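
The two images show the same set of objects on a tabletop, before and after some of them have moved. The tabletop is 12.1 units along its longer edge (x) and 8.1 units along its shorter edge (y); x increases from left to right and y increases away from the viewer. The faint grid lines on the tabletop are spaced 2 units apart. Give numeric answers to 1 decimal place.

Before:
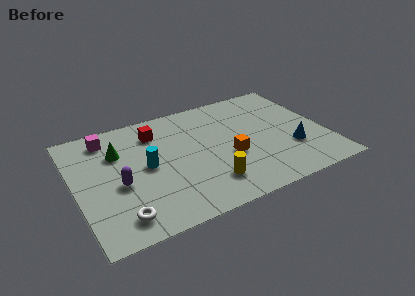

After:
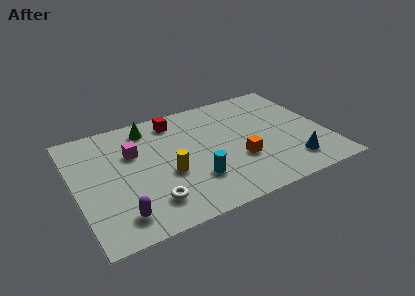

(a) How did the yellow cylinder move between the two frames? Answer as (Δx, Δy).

(-1.8, 1.4)

The yellow cylinder was at about (6.1, 1.8) and moved to about (4.3, 3.2).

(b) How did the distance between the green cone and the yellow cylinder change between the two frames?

-1.8

The distance was about 5.4 in the first image and 3.6 in the second, so they moved 1.8 units closer together.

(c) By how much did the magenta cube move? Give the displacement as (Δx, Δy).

(1.1, -1.5)

From the two frames, the magenta cube sits at roughly (1.8, 6.8) before and (2.9, 5.3) after.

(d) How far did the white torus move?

1.6

The white torus was near (1.8, 1.3) before and (3.3, 1.7) after, so it travelled √(1.5² + 0.4²) ≈ 1.6 units.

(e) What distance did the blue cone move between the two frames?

1.0

The blue cone moved from about (10.3, 2.6) to (10.1, 1.6), a distance of √(0.2² + 1.0²) ≈ 1.0.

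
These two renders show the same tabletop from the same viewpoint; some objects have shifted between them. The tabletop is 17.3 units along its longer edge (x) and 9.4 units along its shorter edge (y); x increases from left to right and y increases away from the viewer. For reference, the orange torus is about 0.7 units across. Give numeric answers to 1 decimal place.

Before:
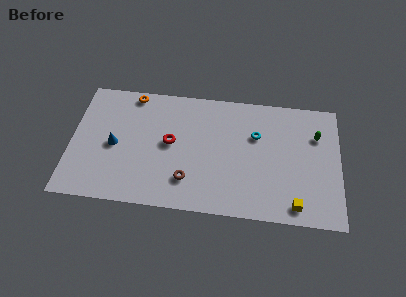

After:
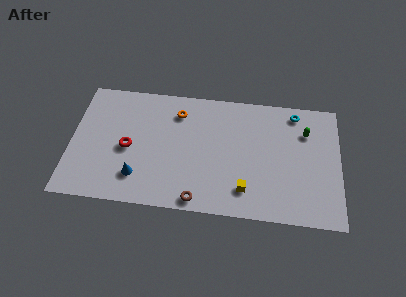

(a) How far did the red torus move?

2.8

The red torus moved from about (6.4, 5.0) to (3.7, 4.3), a distance of √(2.7² + 0.7²) ≈ 2.8.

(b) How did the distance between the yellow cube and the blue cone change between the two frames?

-5.2

They were about 12.1 units apart before and 6.9 after — 5.2 units closer together.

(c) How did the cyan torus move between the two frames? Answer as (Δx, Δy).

(2.5, 2.0)

The cyan torus was at about (11.9, 6.2) and moved to about (14.4, 8.2).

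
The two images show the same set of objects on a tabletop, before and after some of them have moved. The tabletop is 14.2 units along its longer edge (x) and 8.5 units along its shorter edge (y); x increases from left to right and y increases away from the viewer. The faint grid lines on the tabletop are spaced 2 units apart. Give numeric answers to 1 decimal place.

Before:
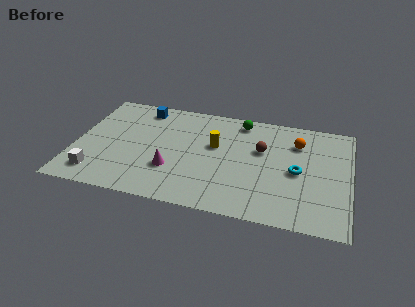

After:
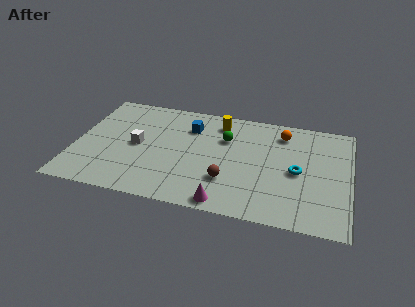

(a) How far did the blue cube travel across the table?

2.8

The blue cube was near (3.2, 7.3) before and (5.8, 6.3) after, so it travelled √(2.6² + 1.0²) ≈ 2.8 units.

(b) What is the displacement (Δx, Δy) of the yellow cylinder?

(0.1, 1.9)

The yellow cylinder started near (7.2, 5.1) and ended near (7.3, 7.0).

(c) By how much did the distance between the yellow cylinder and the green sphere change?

-1.3

They were about 2.6 units apart before and 1.3 after — 1.3 units closer together.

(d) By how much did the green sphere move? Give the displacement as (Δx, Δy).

(-0.7, -1.6)

From the two frames, the green sphere sits at roughly (8.4, 7.4) before and (7.7, 5.8) after.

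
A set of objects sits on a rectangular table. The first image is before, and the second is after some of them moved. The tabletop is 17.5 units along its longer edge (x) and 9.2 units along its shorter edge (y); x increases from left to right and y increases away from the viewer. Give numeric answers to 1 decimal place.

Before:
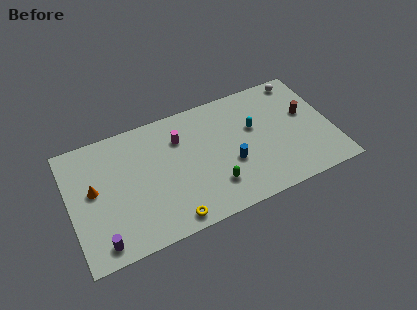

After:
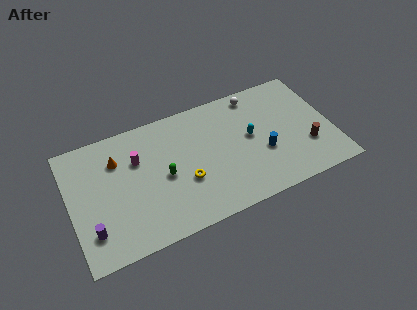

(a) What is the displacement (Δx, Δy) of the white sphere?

(-3.1, -0.1)

The white sphere started near (15.9, 8.2) and ended near (12.8, 8.1).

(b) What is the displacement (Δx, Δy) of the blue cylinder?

(2.2, 0.0)

From the two frames, the blue cylinder sits at roughly (10.6, 3.5) before and (12.8, 3.5) after.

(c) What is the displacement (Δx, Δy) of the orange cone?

(1.7, 1.6)

From the two frames, the orange cone sits at roughly (1.6, 5.1) before and (3.3, 6.7) after.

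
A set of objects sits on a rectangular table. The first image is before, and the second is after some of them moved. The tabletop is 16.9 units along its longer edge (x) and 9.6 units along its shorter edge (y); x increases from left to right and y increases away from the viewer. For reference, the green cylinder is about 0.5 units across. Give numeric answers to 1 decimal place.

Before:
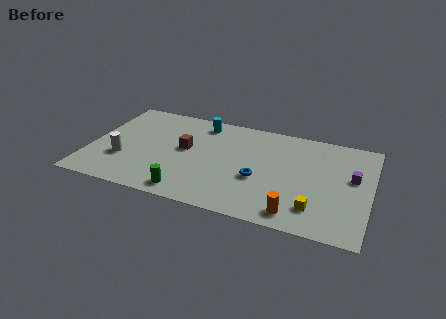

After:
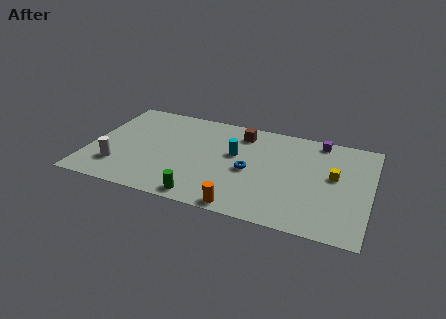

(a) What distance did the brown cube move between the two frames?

4.1

The brown cube moved from about (5.7, 5.3) to (8.9, 7.9), a distance of √(3.2² + 2.6²) ≈ 4.1.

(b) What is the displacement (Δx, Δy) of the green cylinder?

(0.9, -0.2)

The green cylinder was at about (6.3, 1.2) and moved to about (7.2, 1.0).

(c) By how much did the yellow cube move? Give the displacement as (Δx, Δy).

(0.9, 3.3)

From the two frames, the yellow cube sits at roughly (13.8, 2.1) before and (14.7, 5.4) after.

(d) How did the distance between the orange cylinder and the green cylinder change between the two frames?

-4.0

Before: roughly 6.4 units apart; after: 2.4. That's 4.0 units closer together.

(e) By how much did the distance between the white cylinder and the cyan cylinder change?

+1.0

They were about 6.6 units apart before and 7.6 after — 1.0 units further apart.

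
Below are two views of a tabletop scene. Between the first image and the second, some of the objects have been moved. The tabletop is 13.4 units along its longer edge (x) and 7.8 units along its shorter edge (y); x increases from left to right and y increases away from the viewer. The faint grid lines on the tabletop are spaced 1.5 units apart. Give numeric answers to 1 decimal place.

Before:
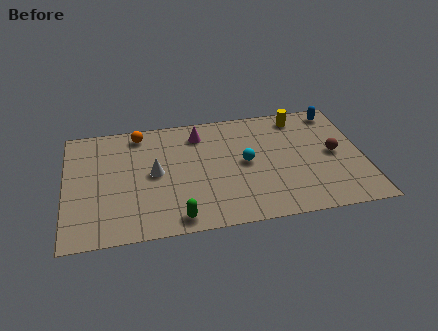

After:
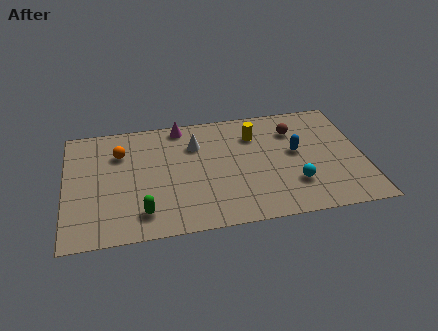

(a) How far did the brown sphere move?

2.5

From (12.1, 3.9) to (10.4, 5.8), the brown sphere covered √(1.7² + 1.9²) ≈ 2.5 units.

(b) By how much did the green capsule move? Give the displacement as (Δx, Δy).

(-1.5, 0.6)

The green capsule was at about (4.9, 0.9) and moved to about (3.4, 1.5).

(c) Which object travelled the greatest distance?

the blue capsule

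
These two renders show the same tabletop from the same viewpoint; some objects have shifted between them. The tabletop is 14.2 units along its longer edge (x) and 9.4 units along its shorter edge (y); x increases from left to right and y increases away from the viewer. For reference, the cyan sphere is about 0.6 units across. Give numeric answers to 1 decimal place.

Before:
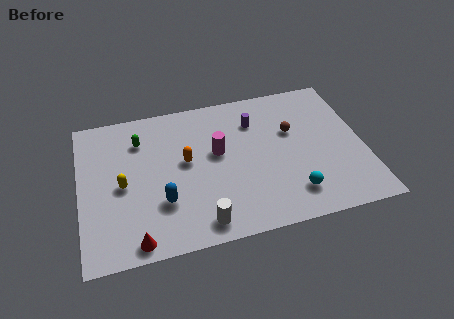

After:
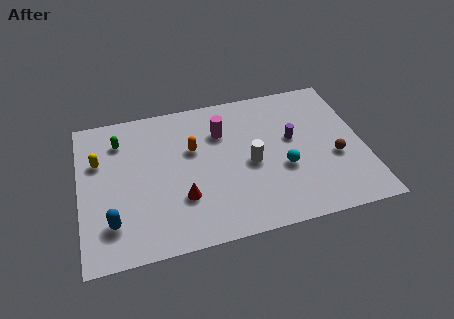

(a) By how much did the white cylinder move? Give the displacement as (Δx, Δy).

(2.7, 3.1)

From the two frames, the white cylinder sits at roughly (5.8, 1.2) before and (8.5, 4.3) after.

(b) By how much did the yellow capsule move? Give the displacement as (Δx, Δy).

(-1.1, 1.8)

The yellow capsule was at about (2.1, 4.4) and moved to about (1.0, 6.2).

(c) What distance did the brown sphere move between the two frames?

3.0

The brown sphere was near (10.7, 5.9) before and (12.7, 3.7) after, so it travelled √(2.0² + 2.2²) ≈ 3.0 units.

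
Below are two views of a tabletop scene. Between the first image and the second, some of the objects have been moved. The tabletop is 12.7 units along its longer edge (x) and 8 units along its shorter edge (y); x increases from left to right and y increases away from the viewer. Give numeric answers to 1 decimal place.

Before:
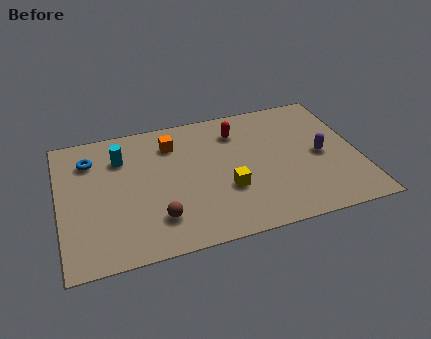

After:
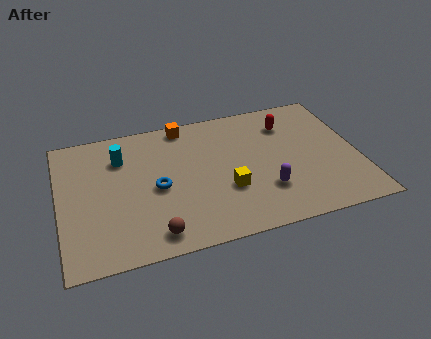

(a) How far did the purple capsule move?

2.9

The purple capsule moved from about (11.1, 3.8) to (8.6, 2.3), a distance of √(2.5² + 1.5²) ≈ 2.9.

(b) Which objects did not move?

the yellow cube and the cyan cylinder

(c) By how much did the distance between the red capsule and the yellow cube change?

+0.9

The distance was about 3.5 in the first image and 4.4 in the second, so they moved 0.9 units further apart.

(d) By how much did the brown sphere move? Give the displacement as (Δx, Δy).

(-0.2, -0.8)

The brown sphere started near (4.0, 1.9) and ended near (3.8, 1.1).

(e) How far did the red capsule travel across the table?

2.2

From (7.7, 6.2) to (9.9, 6.1), the red capsule covered √(2.2² + 0.1²) ≈ 2.2 units.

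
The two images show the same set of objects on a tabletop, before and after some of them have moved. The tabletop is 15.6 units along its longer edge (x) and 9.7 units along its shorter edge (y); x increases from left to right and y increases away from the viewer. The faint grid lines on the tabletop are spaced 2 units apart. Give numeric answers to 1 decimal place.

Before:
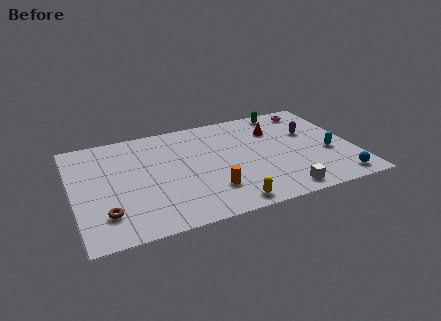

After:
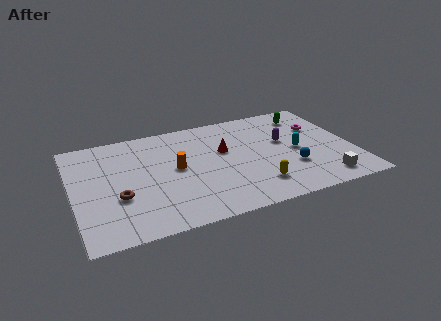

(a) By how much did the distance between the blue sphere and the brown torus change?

-3.2

The distance was about 12.8 in the first image and 9.6 in the second, so they moved 3.2 units closer together.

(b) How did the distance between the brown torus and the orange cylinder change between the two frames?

-2.1

They were about 5.8 units apart before and 3.7 after — 2.1 units closer together.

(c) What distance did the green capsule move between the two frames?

1.4

The green capsule moved from about (12.3, 8.7) to (13.5, 7.9), a distance of √(1.2² + 0.8²) ≈ 1.4.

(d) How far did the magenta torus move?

1.9

The magenta torus was near (13.8, 8.4) before and (14.0, 6.5) after, so it travelled √(0.2² + 1.9²) ≈ 1.9 units.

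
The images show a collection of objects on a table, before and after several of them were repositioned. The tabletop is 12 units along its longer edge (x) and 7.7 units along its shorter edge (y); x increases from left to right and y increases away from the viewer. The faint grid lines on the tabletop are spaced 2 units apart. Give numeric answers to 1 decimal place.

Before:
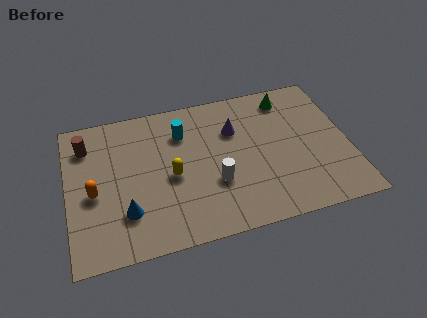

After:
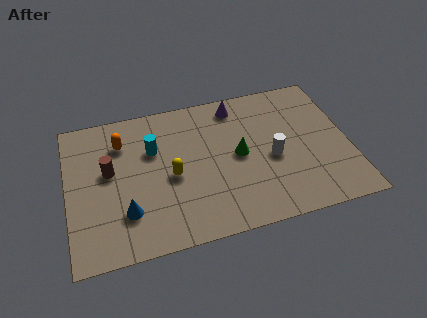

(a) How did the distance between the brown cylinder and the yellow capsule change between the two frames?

-1.5

They were about 4.3 units apart before and 2.8 after — 1.5 units closer together.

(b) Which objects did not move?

the blue cone and the yellow capsule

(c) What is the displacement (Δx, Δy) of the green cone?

(-2.3, -2.6)

The green cone started near (9.6, 6.5) and ended near (7.3, 3.9).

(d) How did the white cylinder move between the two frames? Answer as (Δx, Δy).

(2.5, 0.7)

From the two frames, the white cylinder sits at roughly (6.2, 2.7) before and (8.7, 3.4) after.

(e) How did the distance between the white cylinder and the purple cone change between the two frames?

+0.7

Before: roughly 2.8 units apart; after: 3.5. That's 0.7 units further apart.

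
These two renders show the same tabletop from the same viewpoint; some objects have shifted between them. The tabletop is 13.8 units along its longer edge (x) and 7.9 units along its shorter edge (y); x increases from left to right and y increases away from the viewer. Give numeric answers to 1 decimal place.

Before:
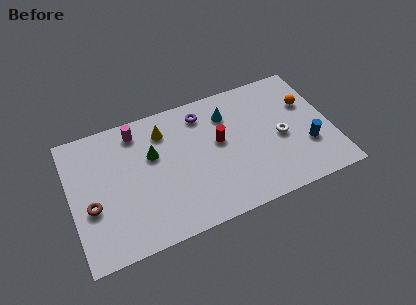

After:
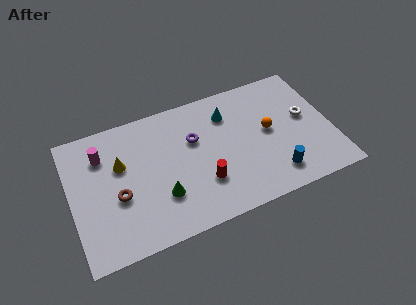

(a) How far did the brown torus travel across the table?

1.4

The brown torus moved from about (1.0, 3.1) to (2.4, 3.2), a distance of √(1.4² + 0.1²) ≈ 1.4.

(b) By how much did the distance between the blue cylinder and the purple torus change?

-1.2

They were about 6.5 units apart before and 5.3 after — 1.2 units closer together.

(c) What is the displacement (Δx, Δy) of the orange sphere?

(-2.2, -1.0)

From the two frames, the orange sphere sits at roughly (12.7, 5.2) before and (10.5, 4.2) after.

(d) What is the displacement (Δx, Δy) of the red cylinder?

(-1.1, -2.1)

The red cylinder was at about (7.9, 4.5) and moved to about (6.8, 2.4).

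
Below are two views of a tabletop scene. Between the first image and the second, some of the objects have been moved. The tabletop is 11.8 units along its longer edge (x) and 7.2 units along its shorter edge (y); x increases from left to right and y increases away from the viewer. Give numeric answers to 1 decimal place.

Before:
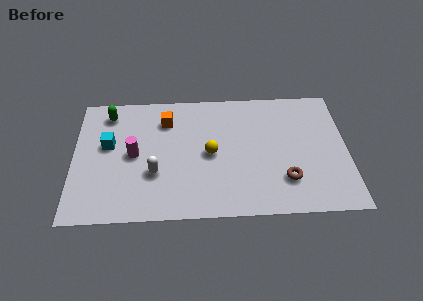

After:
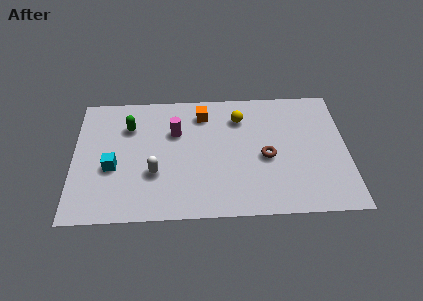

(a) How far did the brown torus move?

1.5

The brown torus moved from about (9.1, 1.9) to (8.3, 3.2), a distance of √(0.8² + 1.3²) ≈ 1.5.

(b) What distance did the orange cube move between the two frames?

1.6

The orange cube moved from about (4.0, 5.5) to (5.6, 5.8), a distance of √(1.6² + 0.3²) ≈ 1.6.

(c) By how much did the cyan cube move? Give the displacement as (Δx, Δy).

(0.2, -1.3)

The cyan cube was at about (1.5, 4.2) and moved to about (1.7, 2.9).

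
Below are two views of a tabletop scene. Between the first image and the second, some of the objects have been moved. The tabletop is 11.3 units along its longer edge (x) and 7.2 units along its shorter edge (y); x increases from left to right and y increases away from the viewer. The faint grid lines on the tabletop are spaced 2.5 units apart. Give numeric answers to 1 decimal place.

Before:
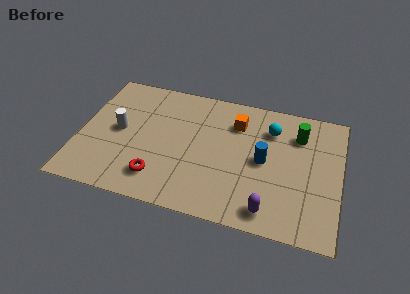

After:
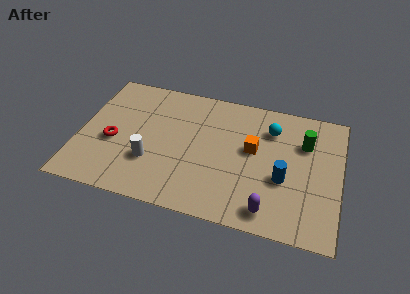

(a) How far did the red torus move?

2.6

The red torus was near (3.6, 1.5) before and (1.5, 3.0) after, so it travelled √(2.1² + 1.5²) ≈ 2.6 units.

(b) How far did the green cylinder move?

0.5

The green cylinder moved from about (9.4, 5.4) to (9.7, 5.0), a distance of √(0.3² + 0.4²) ≈ 0.5.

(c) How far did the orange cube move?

1.5

From (6.7, 5.4) to (7.5, 4.1), the orange cube covered √(0.8² + 1.3²) ≈ 1.5 units.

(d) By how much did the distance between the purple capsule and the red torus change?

+2.4

They were about 4.8 units apart before and 7.2 after — 2.4 units further apart.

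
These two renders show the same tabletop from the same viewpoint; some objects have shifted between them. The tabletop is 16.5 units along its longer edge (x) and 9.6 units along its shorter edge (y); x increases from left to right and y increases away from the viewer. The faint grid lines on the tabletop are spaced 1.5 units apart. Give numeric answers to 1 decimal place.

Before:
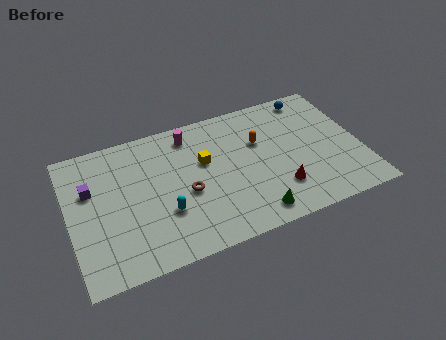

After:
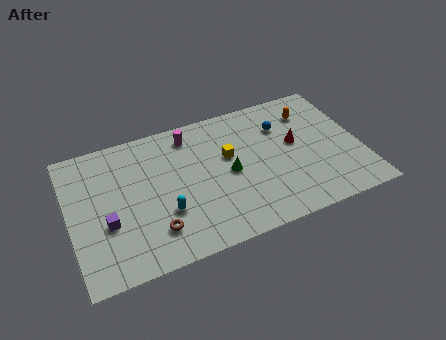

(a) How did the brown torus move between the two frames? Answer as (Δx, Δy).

(-2.0, -1.9)

From the two frames, the brown torus sits at roughly (6.5, 4.1) before and (4.5, 2.2) after.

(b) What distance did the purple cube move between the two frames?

2.7

The purple cube moved from about (1.3, 6.2) to (2.0, 3.6), a distance of √(0.7² + 2.6²) ≈ 2.7.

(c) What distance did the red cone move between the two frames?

3.2

The red cone moved from about (11.6, 2.5) to (12.9, 5.4), a distance of √(1.3² + 2.9²) ≈ 3.2.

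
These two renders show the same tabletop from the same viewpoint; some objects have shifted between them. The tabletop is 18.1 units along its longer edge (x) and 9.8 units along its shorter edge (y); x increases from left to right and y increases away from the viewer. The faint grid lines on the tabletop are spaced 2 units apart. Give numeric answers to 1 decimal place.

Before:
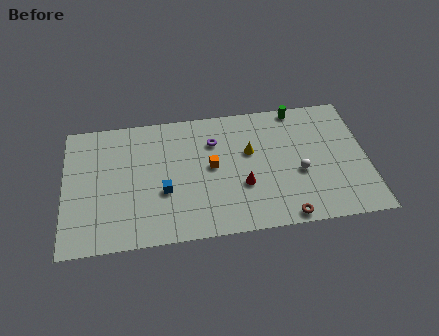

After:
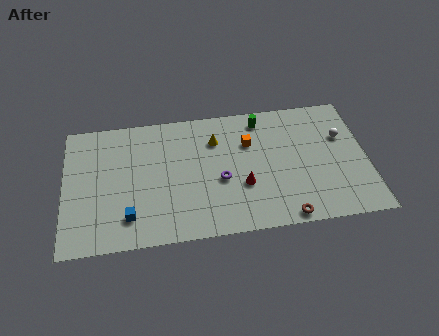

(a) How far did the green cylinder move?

2.3

The green cylinder moved from about (14.1, 9.0) to (11.9, 8.4), a distance of √(2.2² + 0.6²) ≈ 2.3.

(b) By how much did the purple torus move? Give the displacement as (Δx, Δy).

(0.3, -3.0)

The purple torus started near (9.0, 7.1) and ended near (9.3, 4.1).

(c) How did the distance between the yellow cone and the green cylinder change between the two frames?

-1.2

They were about 4.2 units apart before and 3.0 after — 1.2 units closer together.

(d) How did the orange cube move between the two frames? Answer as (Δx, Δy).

(2.3, 1.5)

From the two frames, the orange cube sits at roughly (8.8, 5.2) before and (11.1, 6.7) after.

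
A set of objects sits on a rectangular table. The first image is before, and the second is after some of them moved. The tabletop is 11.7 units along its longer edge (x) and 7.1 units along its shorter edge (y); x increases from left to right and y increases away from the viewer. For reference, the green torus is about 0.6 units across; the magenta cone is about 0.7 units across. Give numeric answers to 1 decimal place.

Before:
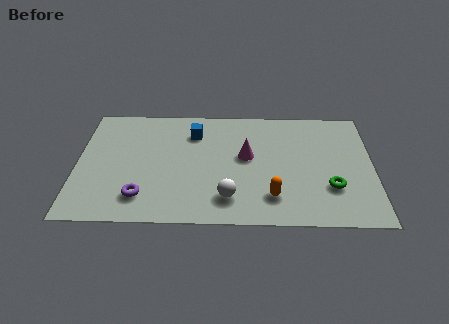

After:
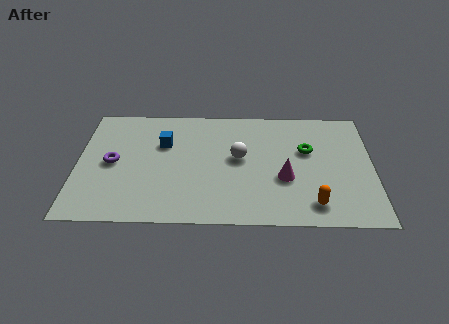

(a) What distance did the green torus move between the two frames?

2.4

The green torus was near (10.0, 2.2) before and (9.1, 4.4) after, so it travelled √(0.9² + 2.2²) ≈ 2.4 units.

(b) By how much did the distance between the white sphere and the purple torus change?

+1.6

They were about 3.4 units apart before and 5.0 after — 1.6 units further apart.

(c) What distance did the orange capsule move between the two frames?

1.6

The orange capsule moved from about (7.7, 1.6) to (9.3, 1.2), a distance of √(1.6² + 0.4²) ≈ 1.6.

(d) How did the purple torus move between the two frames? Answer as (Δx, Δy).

(-1.2, 2.0)

The purple torus started near (2.6, 1.5) and ended near (1.4, 3.5).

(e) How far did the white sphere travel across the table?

2.4

The white sphere was near (6.0, 1.5) before and (6.4, 3.9) after, so it travelled √(0.4² + 2.4²) ≈ 2.4 units.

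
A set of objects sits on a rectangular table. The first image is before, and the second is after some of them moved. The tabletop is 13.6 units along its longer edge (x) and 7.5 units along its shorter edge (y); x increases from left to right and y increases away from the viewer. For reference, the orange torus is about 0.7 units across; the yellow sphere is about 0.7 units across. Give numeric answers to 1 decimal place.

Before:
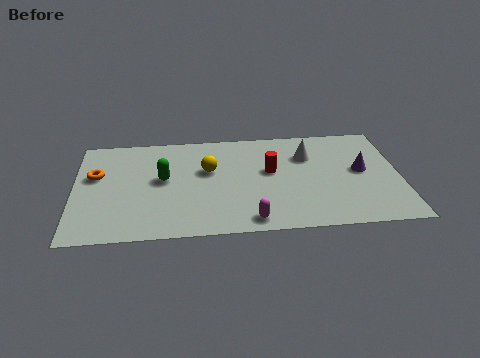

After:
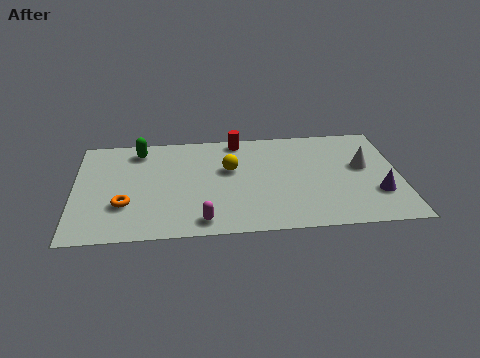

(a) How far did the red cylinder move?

2.7

From (8.2, 4.3) to (6.9, 6.7), the red cylinder covered √(1.3² + 2.4²) ≈ 2.7 units.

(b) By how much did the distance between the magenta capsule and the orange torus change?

-3.9

They were about 7.4 units apart before and 3.5 after — 3.9 units closer together.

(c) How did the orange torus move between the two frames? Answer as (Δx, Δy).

(1.2, -2.2)

The orange torus started near (0.9, 4.6) and ended near (2.1, 2.4).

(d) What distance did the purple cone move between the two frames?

1.8

From (12.0, 4.0) to (12.6, 2.3), the purple cone covered √(0.6² + 1.7²) ≈ 1.8 units.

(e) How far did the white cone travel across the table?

2.5

The white cone moved from about (9.8, 5.3) to (12.1, 4.3), a distance of √(2.3² + 1.0²) ≈ 2.5.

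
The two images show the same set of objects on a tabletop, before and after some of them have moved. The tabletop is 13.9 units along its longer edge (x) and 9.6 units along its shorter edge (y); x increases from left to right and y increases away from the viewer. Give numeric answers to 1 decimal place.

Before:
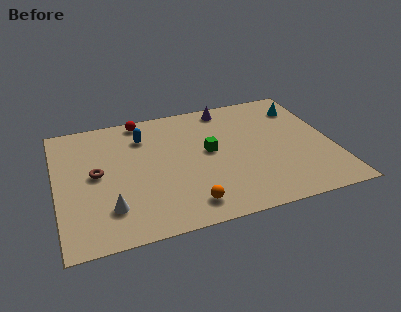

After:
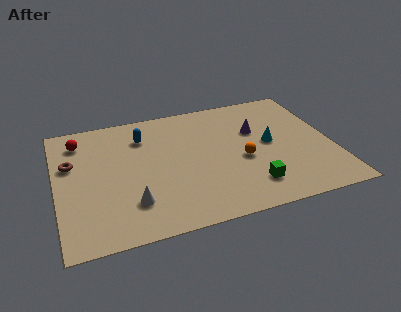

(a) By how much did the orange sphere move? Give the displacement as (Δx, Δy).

(3.0, 2.6)

From the two frames, the orange sphere sits at roughly (6.3, 1.5) before and (9.3, 4.1) after.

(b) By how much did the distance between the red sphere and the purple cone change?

+4.6

They were about 4.4 units apart before and 9.0 after — 4.6 units further apart.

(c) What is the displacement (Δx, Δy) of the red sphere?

(-3.2, -0.9)

The red sphere started near (4.5, 8.7) and ended near (1.3, 7.8).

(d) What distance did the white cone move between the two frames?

1.1

The white cone was near (2.5, 2.3) before and (3.6, 2.4) after, so it travelled √(1.1² + 0.1²) ≈ 1.1 units.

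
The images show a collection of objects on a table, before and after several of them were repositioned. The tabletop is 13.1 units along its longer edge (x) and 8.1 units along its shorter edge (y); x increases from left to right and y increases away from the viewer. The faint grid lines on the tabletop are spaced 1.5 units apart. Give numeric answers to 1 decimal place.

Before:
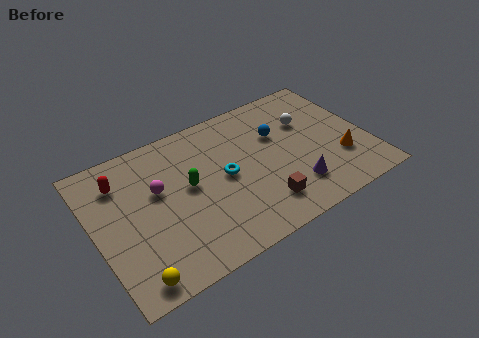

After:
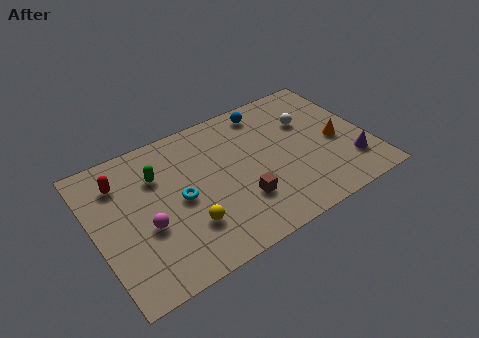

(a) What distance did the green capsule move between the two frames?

1.8

The green capsule moved from about (4.5, 4.4) to (3.2, 5.7), a distance of √(1.3² + 1.3²) ≈ 1.8.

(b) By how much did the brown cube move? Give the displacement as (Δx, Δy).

(-0.9, 0.7)

The brown cube started near (7.6, 1.7) and ended near (6.7, 2.4).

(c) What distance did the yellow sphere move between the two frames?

3.1

The yellow sphere moved from about (1.3, 0.9) to (4.1, 2.3), a distance of √(2.8² + 1.4²) ≈ 3.1.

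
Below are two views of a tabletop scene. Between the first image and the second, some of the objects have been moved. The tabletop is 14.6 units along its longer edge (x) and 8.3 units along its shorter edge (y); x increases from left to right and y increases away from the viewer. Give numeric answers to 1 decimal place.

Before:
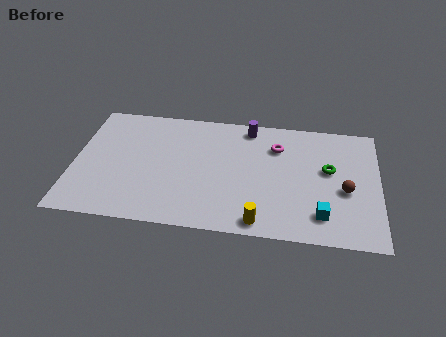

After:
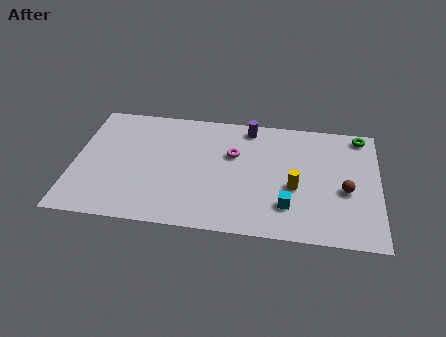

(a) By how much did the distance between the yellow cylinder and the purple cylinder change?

-1.9

The distance was about 6.4 in the first image and 4.5 in the second, so they moved 1.9 units closer together.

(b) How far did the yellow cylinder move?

3.0

From (9.0, 0.9) to (10.6, 3.4), the yellow cylinder covered √(1.6² + 2.5²) ≈ 3.0 units.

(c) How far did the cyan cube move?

1.6

The cyan cube moved from about (11.9, 1.7) to (10.3, 2.1), a distance of √(1.6² + 0.4²) ≈ 1.6.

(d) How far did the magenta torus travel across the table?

2.2

From (9.7, 6.1) to (7.6, 5.3), the magenta torus covered √(2.1² + 0.8²) ≈ 2.2 units.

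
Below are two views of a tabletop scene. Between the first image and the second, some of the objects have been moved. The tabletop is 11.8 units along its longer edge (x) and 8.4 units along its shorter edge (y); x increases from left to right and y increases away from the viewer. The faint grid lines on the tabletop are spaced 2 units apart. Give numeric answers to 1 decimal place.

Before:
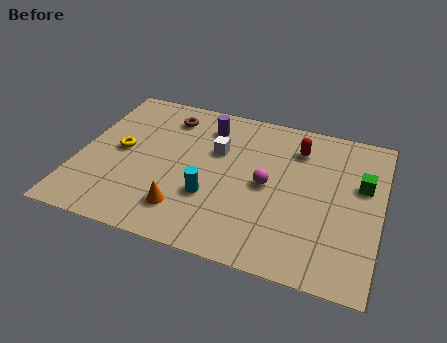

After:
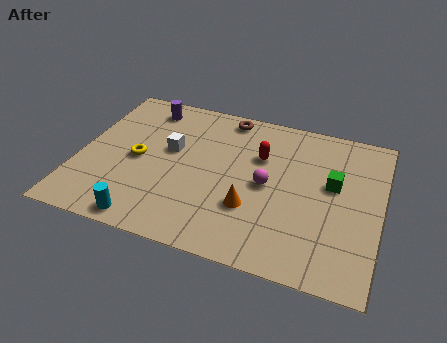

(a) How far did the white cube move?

1.9

The white cube was near (5.3, 5.4) before and (3.5, 4.9) after, so it travelled √(1.8² + 0.5²) ≈ 1.9 units.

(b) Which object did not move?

the magenta sphere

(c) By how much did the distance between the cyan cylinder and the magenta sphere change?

+3.0

Before: roughly 2.5 units apart; after: 5.5. That's 3.0 units further apart.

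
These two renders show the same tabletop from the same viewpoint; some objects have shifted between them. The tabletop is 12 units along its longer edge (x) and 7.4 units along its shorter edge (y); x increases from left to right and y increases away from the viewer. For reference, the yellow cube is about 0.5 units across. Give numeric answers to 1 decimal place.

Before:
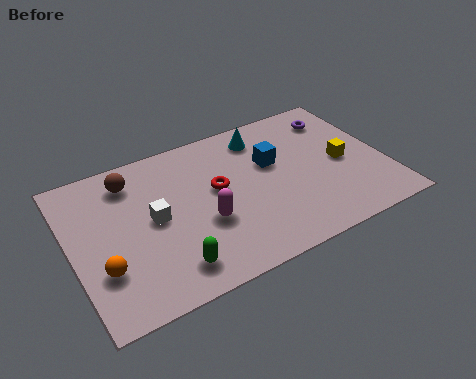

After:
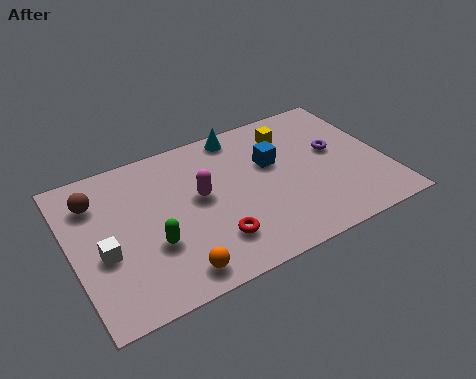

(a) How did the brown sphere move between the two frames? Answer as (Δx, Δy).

(-1.4, -0.4)

The brown sphere was at about (2.5, 6.0) and moved to about (1.1, 5.6).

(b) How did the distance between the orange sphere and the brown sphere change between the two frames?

+1.2

The distance was about 4.0 in the first image and 5.2 in the second, so they moved 1.2 units further apart.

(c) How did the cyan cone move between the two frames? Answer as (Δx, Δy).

(-0.8, 0.5)

The cyan cone was at about (7.6, 6.1) and moved to about (6.8, 6.6).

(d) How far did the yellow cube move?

2.9

The yellow cube was near (10.4, 3.5) before and (8.7, 5.8) after, so it travelled √(1.7² + 2.3²) ≈ 2.9 units.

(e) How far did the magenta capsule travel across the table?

1.3

The magenta capsule moved from about (4.9, 2.8) to (4.9, 4.1), a distance of √(0.0² + 1.3²) ≈ 1.3.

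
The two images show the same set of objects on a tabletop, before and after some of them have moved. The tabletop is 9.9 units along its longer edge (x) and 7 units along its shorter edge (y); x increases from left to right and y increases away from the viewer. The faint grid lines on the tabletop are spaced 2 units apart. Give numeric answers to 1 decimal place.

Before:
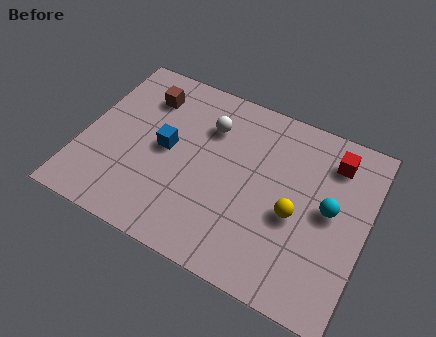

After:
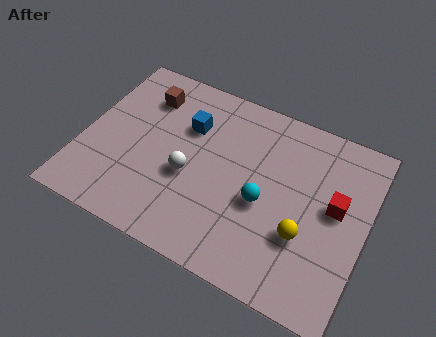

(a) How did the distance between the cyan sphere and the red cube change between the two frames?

+0.7

The distance was about 1.9 in the first image and 2.6 in the second, so they moved 0.7 units further apart.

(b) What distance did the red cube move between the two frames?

1.7

From (8.5, 5.6) to (8.8, 3.9), the red cube covered √(0.3² + 1.7²) ≈ 1.7 units.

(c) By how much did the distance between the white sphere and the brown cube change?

+0.8

Before: roughly 2.3 units apart; after: 3.1. That's 0.8 units further apart.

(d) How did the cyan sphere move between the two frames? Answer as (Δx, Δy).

(-2.2, -0.7)

The cyan sphere was at about (8.6, 3.7) and moved to about (6.4, 3.0).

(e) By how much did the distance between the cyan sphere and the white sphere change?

-2.0

The distance was about 4.6 in the first image and 2.6 in the second, so they moved 2.0 units closer together.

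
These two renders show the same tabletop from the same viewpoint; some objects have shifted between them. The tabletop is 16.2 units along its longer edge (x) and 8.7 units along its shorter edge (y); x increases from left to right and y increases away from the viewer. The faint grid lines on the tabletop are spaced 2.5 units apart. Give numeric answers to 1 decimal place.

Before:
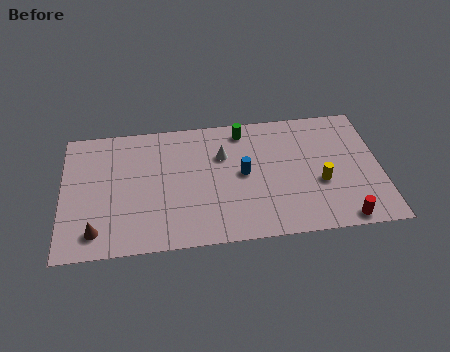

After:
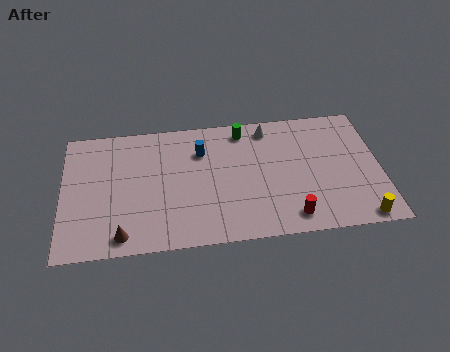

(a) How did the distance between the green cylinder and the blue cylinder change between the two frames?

-0.5

The distance was about 3.0 in the first image and 2.5 in the second, so they moved 0.5 units closer together.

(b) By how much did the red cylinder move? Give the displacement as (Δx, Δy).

(-2.6, 0.5)

The red cylinder was at about (14.1, 0.8) and moved to about (11.5, 1.3).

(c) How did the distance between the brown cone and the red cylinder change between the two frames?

-3.9

They were about 12.4 units apart before and 8.5 after — 3.9 units closer together.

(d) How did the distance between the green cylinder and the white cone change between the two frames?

-0.6

Before: roughly 1.9 units apart; after: 1.3. That's 0.6 units closer together.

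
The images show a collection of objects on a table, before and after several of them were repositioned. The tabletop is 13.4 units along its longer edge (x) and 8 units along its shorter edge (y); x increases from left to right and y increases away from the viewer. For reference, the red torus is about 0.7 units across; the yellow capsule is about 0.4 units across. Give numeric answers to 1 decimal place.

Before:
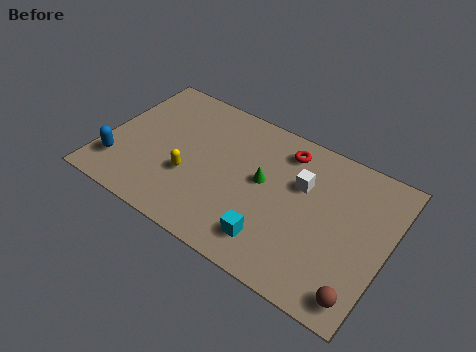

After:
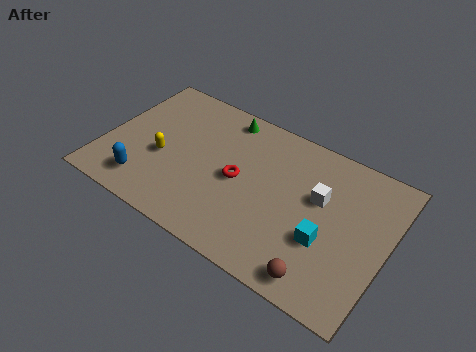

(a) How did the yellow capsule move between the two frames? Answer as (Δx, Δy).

(-1.4, 0.4)

The yellow capsule was at about (4.2, 2.9) and moved to about (2.8, 3.3).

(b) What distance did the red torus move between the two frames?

3.2

The red torus moved from about (8.2, 6.6) to (6.4, 3.9), a distance of √(1.8² + 2.7²) ≈ 3.2.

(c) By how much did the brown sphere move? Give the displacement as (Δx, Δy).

(-1.8, -0.1)

From the two frames, the brown sphere sits at roughly (12.6, 1.1) before and (10.8, 1.0) after.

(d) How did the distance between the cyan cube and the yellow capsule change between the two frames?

+3.5

Before: roughly 4.4 units apart; after: 7.9. That's 3.5 units further apart.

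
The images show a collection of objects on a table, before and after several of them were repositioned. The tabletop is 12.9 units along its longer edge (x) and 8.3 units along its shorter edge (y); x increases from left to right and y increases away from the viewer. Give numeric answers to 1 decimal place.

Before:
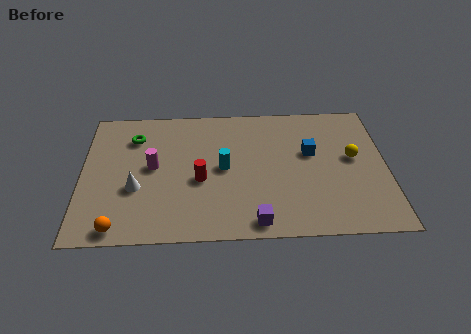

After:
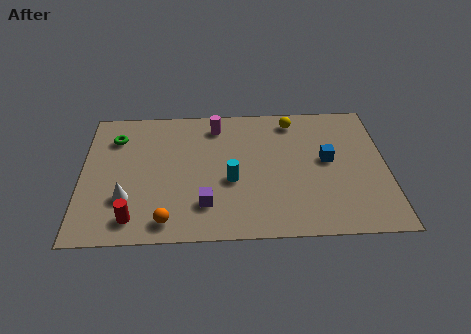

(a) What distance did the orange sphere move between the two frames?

2.0

The orange sphere was near (1.6, 0.8) before and (3.6, 1.1) after, so it travelled √(2.0² + 0.3²) ≈ 2.0 units.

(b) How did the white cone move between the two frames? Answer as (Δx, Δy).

(-0.4, -0.6)

From the two frames, the white cone sits at roughly (2.3, 3.1) before and (1.9, 2.5) after.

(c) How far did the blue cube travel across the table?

0.9

The blue cube was near (9.7, 5.0) before and (10.4, 4.5) after, so it travelled √(0.7² + 0.5²) ≈ 0.9 units.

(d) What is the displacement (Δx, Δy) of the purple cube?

(-2.1, 1.1)

The purple cube was at about (7.3, 0.9) and moved to about (5.2, 2.0).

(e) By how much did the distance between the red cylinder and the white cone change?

-1.5

Before: roughly 2.7 units apart; after: 1.2. That's 1.5 units closer together.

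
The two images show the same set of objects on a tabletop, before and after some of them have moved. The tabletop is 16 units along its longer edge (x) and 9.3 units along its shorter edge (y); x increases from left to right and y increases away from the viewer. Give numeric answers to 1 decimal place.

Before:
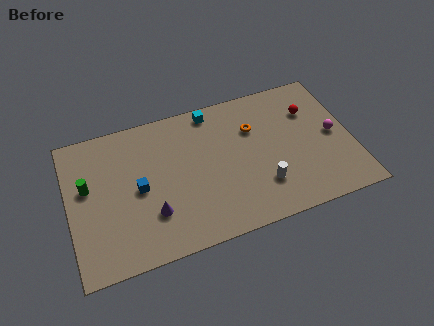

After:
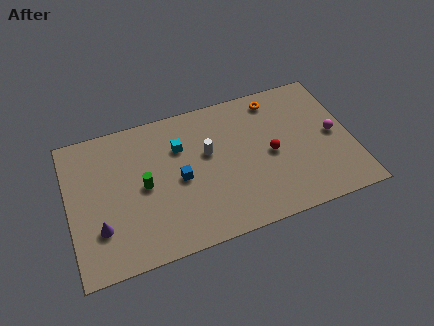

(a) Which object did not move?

the magenta sphere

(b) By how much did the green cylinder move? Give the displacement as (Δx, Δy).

(3.1, -0.9)

From the two frames, the green cylinder sits at roughly (1.1, 5.5) before and (4.2, 4.6) after.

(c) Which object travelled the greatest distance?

the white cylinder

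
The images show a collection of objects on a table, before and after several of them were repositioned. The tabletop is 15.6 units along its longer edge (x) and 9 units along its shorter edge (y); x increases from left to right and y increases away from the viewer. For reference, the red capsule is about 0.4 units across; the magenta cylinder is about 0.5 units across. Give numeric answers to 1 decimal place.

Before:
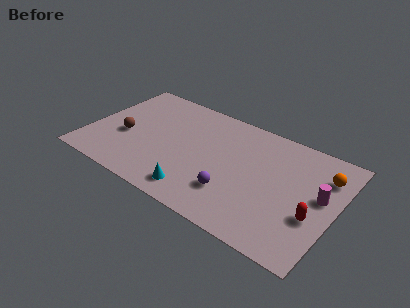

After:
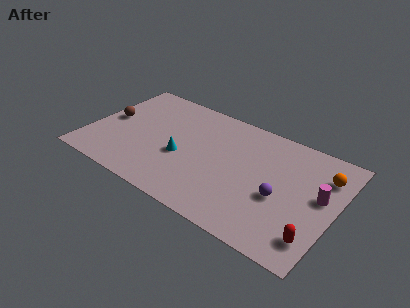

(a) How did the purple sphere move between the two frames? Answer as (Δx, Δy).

(2.8, 1.2)

The purple sphere was at about (9.5, 2.5) and moved to about (12.3, 3.7).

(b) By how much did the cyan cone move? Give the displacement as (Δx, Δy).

(-1.4, 2.3)

The cyan cone started near (7.4, 1.4) and ended near (6.0, 3.7).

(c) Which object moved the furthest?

the purple sphere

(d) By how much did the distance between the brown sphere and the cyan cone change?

-0.6

They were about 5.6 units apart before and 5.0 after — 0.6 units closer together.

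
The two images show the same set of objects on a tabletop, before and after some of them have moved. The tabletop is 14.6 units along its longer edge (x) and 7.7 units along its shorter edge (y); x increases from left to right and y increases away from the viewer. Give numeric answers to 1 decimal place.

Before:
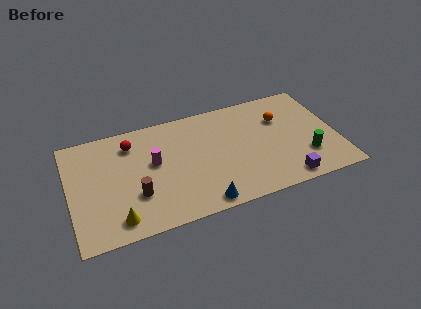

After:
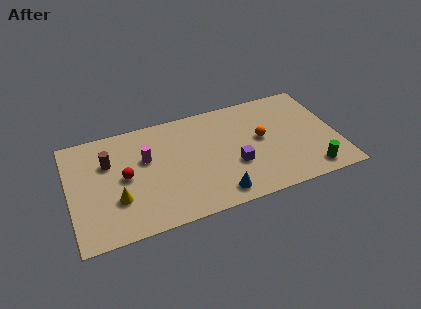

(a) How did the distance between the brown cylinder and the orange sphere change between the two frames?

-0.3

Before: roughly 8.7 units apart; after: 8.4. That's 0.3 units closer together.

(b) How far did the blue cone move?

0.9

From (6.9, 0.8) to (7.8, 1.1), the blue cone covered √(0.9² + 0.3²) ≈ 0.9 units.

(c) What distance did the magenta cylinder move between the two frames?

0.6

The magenta cylinder moved from about (4.6, 4.4) to (4.2, 4.8), a distance of √(0.4² + 0.4²) ≈ 0.6.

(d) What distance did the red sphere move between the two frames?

2.3

The red sphere was near (3.5, 6.1) before and (3.0, 3.9) after, so it travelled √(0.5² + 2.2²) ≈ 2.3 units.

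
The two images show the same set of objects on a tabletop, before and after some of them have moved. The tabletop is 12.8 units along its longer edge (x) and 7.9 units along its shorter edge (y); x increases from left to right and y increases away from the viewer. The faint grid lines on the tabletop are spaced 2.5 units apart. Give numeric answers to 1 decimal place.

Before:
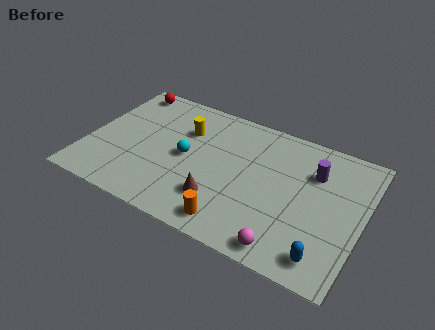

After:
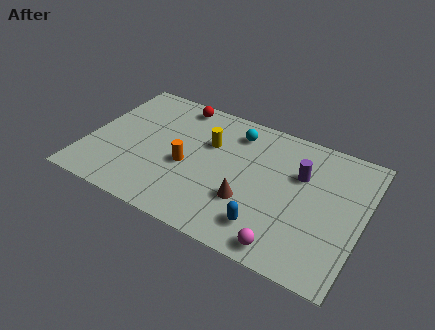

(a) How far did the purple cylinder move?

0.7

The purple cylinder was near (10.4, 5.6) before and (9.8, 5.2) after, so it travelled √(0.6² + 0.4²) ≈ 0.7 units.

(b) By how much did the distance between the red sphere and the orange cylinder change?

-4.7

The distance was about 8.4 in the first image and 3.7 in the second, so they moved 4.7 units closer together.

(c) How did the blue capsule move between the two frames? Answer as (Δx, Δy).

(-2.7, 0.4)

From the two frames, the blue capsule sits at roughly (11.4, 1.2) before and (8.7, 1.6) after.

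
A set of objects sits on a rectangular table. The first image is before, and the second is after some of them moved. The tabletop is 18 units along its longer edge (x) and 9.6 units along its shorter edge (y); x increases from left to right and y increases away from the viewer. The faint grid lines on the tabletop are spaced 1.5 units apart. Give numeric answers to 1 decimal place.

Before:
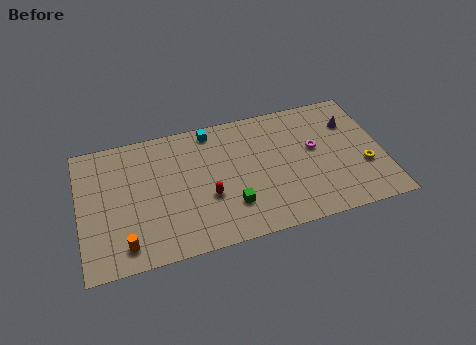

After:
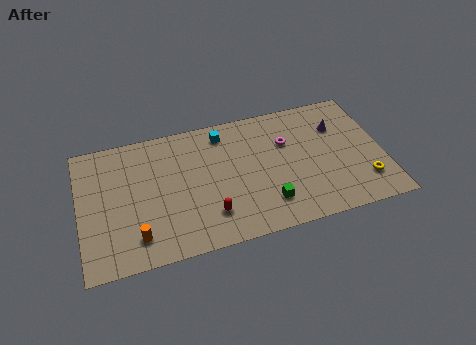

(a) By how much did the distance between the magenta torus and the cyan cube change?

-2.6

The distance was about 6.7 in the first image and 4.1 in the second, so they moved 2.6 units closer together.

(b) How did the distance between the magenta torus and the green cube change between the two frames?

-1.5

Before: roughly 6.0 units apart; after: 4.5. That's 1.5 units closer together.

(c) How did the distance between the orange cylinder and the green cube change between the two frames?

+1.3

The distance was about 6.4 in the first image and 7.7 in the second, so they moved 1.3 units further apart.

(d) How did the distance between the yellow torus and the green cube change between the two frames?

-2.2

They were about 8.0 units apart before and 5.8 after — 2.2 units closer together.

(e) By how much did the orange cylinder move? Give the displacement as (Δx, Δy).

(0.7, 0.4)

From the two frames, the orange cylinder sits at roughly (2.5, 1.5) before and (3.2, 1.9) after.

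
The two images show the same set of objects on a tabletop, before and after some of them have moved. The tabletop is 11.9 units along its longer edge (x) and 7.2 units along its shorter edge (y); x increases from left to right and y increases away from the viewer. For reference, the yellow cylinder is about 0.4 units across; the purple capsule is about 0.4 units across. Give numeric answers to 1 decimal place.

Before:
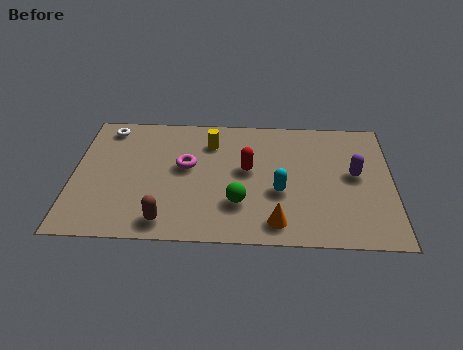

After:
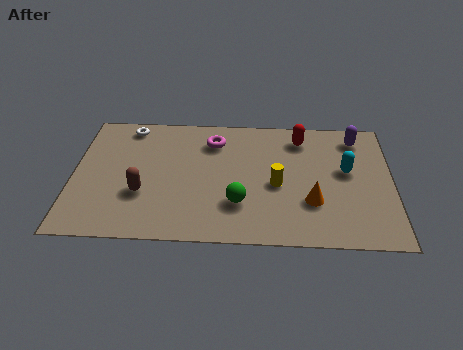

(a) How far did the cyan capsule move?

2.8

The cyan capsule moved from about (7.7, 2.8) to (10.2, 4.1), a distance of √(2.5² + 1.3²) ≈ 2.8.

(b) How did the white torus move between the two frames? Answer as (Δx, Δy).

(0.8, 0.1)

The white torus started near (1.2, 6.2) and ended near (2.0, 6.3).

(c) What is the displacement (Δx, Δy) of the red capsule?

(2.0, 1.9)

From the two frames, the red capsule sits at roughly (6.5, 4.0) before and (8.5, 5.9) after.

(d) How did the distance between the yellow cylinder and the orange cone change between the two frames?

-3.5

They were about 5.1 units apart before and 1.6 after — 3.5 units closer together.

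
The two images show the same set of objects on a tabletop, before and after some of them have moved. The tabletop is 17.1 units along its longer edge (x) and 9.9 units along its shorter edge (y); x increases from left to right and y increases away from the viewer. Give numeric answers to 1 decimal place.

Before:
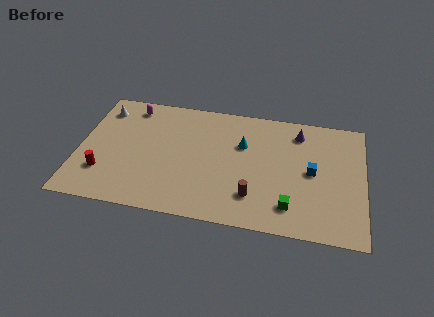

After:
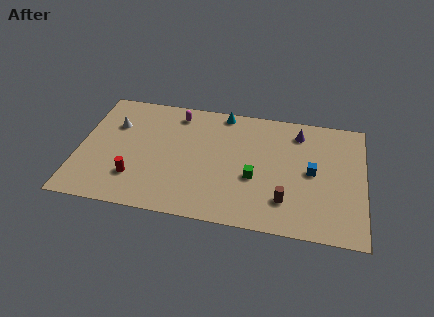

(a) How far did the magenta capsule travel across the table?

2.8

From (2.9, 8.5) to (5.7, 8.4), the magenta capsule covered √(2.8² + 0.1²) ≈ 2.8 units.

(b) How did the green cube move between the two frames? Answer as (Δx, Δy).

(-2.2, 1.9)

The green cube was at about (12.8, 2.0) and moved to about (10.6, 3.9).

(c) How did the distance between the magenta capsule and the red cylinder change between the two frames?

+0.3

They were about 5.9 units apart before and 6.2 after — 0.3 units further apart.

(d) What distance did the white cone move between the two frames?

1.4

The white cone was near (1.2, 8.0) before and (2.0, 6.8) after, so it travelled √(0.8² + 1.2²) ≈ 1.4 units.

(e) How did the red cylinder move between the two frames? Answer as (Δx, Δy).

(1.9, -0.1)

The red cylinder was at about (1.6, 2.7) and moved to about (3.5, 2.6).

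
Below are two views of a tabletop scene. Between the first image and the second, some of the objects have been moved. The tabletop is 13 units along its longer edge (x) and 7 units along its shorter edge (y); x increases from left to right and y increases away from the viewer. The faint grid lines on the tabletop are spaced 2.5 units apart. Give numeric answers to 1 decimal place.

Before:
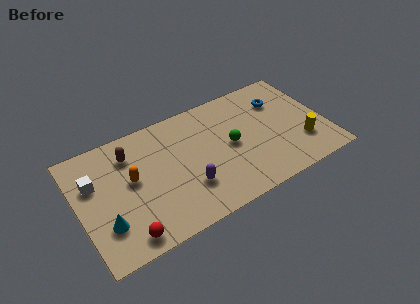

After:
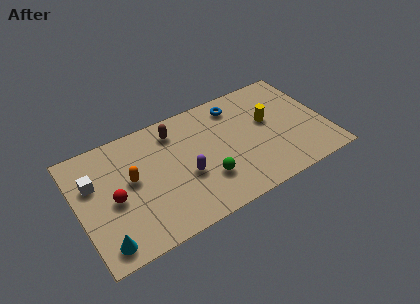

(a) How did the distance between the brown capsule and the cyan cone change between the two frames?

+2.6

They were about 3.8 units apart before and 6.4 after — 2.6 units further apart.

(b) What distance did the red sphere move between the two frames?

2.3

The red sphere was near (2.1, 0.9) before and (1.8, 3.2) after, so it travelled √(0.3² + 2.3²) ≈ 2.3 units.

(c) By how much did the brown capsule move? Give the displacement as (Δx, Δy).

(2.4, 0.3)

From the two frames, the brown capsule sits at roughly (2.9, 5.4) before and (5.3, 5.7) after.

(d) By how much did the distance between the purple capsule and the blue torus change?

-1.9

Before: roughly 6.2 units apart; after: 4.3. That's 1.9 units closer together.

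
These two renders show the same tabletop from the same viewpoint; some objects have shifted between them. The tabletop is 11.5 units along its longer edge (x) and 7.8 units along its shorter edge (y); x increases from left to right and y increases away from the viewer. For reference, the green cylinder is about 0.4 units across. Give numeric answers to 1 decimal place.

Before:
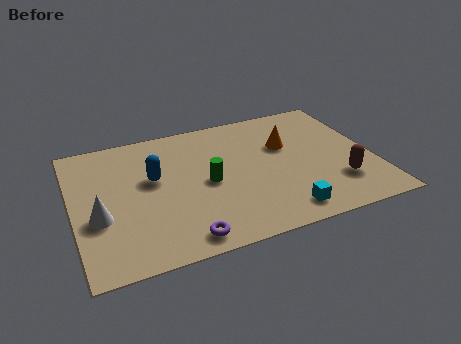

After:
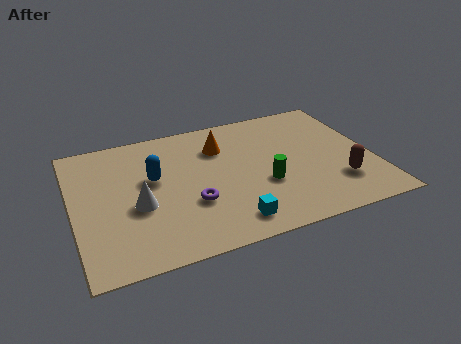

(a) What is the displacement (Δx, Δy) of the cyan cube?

(-2.0, 0.1)

The cyan cube started near (7.7, 1.1) and ended near (5.7, 1.2).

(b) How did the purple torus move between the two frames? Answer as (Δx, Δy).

(0.5, 1.8)

The purple torus started near (3.9, 0.9) and ended near (4.4, 2.7).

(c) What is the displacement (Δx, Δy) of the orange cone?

(-2.5, 0.7)

The orange cone started near (8.3, 5.0) and ended near (5.8, 5.7).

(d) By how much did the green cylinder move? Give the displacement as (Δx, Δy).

(2.1, -0.8)

The green cylinder started near (5.1, 3.7) and ended near (7.2, 2.9).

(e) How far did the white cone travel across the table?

1.5

The white cone was near (0.9, 3.0) before and (2.4, 3.2) after, so it travelled √(1.5² + 0.2²) ≈ 1.5 units.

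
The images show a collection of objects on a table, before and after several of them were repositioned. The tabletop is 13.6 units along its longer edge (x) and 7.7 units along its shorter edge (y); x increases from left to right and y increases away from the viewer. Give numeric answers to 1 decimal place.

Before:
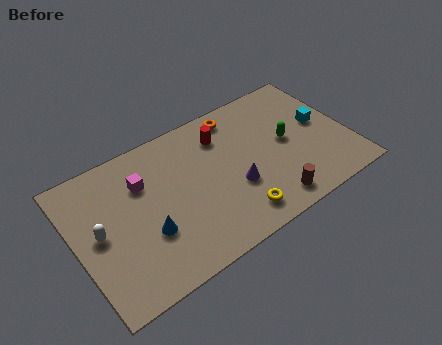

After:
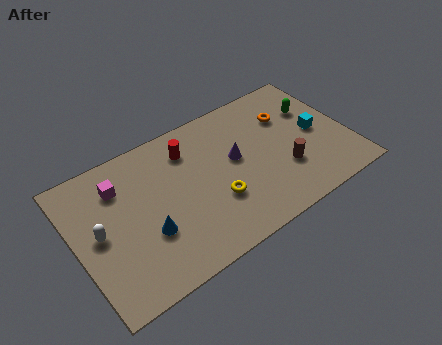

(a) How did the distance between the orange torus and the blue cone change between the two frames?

+1.5

They were about 6.6 units apart before and 8.1 after — 1.5 units further apart.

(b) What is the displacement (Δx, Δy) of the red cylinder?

(-1.7, 0.1)

The red cylinder was at about (7.6, 5.9) and moved to about (5.9, 6.0).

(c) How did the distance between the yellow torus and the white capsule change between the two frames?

-1.2

They were about 6.9 units apart before and 5.7 after — 1.2 units closer together.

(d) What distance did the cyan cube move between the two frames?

0.5

The cyan cube was near (12.4, 4.2) before and (12.1, 3.8) after, so it travelled √(0.3² + 0.4²) ≈ 0.5 units.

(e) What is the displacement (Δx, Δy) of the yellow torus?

(-0.8, 1.3)

From the two frames, the yellow torus sits at roughly (7.5, 1.3) before and (6.7, 2.6) after.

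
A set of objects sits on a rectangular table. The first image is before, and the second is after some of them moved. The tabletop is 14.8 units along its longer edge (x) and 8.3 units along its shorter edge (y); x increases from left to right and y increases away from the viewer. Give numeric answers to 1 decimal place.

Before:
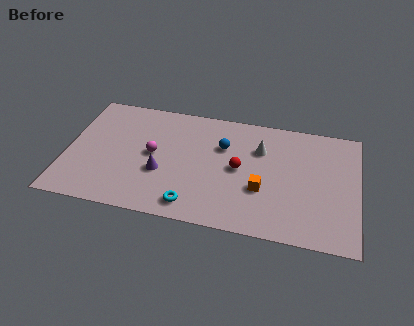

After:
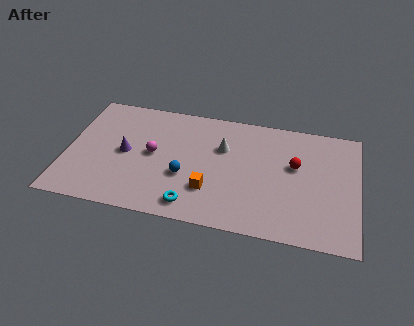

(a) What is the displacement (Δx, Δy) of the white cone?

(-1.9, -0.3)

The white cone started near (9.8, 5.8) and ended near (7.9, 5.5).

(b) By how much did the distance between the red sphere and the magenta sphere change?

+2.8

They were about 4.4 units apart before and 7.2 after — 2.8 units further apart.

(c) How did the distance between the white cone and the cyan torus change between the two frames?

-1.1

They were about 5.6 units apart before and 4.5 after — 1.1 units closer together.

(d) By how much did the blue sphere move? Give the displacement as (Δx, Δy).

(-1.8, -2.5)

The blue sphere was at about (7.9, 5.6) and moved to about (6.1, 3.1).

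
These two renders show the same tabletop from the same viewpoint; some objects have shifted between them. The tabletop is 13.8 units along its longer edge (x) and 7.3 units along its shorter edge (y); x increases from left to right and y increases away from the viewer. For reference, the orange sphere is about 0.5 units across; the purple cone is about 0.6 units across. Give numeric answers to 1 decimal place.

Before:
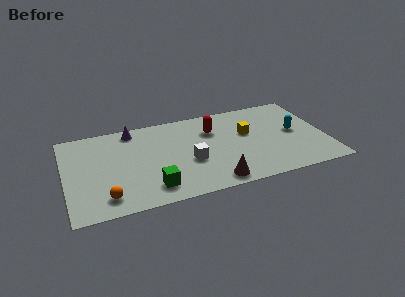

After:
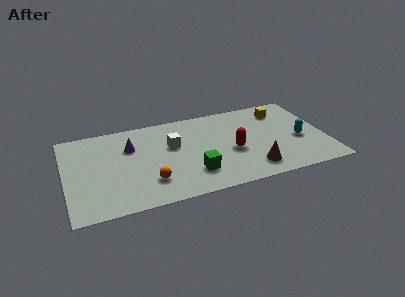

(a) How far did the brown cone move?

2.2

The brown cone was near (7.6, 0.9) before and (9.7, 1.4) after, so it travelled √(2.1² + 0.5²) ≈ 2.2 units.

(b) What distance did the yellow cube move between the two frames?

2.4

The yellow cube moved from about (9.7, 4.4) to (11.7, 5.8), a distance of √(2.0² + 1.4²) ≈ 2.4.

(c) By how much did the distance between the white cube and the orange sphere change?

-1.8

Before: roughly 4.8 units apart; after: 3.0. That's 1.8 units closer together.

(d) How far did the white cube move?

1.8

From (6.5, 2.9) to (5.7, 4.5), the white cube covered √(0.8² + 1.6²) ≈ 1.8 units.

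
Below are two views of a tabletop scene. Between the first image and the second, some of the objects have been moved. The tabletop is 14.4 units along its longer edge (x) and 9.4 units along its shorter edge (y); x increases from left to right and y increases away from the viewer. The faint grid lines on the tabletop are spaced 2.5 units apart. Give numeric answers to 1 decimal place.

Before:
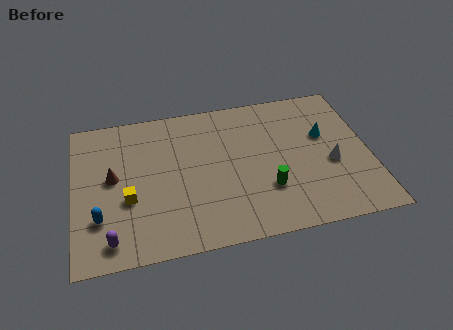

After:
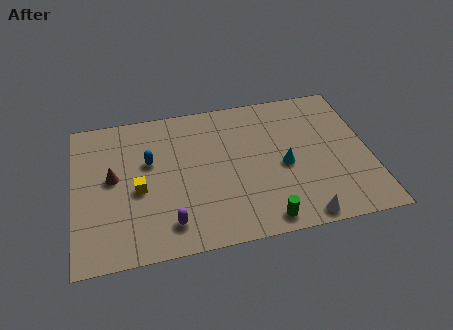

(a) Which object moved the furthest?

the blue capsule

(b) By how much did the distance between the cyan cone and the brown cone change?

-2.1

The distance was about 10.4 in the first image and 8.3 in the second, so they moved 2.1 units closer together.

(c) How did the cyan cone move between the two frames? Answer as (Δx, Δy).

(-2.1, -1.6)

The cyan cone started near (12.3, 5.8) and ended near (10.2, 4.2).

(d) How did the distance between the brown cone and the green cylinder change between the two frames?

+0.5

Before: roughly 7.7 units apart; after: 8.2. That's 0.5 units further apart.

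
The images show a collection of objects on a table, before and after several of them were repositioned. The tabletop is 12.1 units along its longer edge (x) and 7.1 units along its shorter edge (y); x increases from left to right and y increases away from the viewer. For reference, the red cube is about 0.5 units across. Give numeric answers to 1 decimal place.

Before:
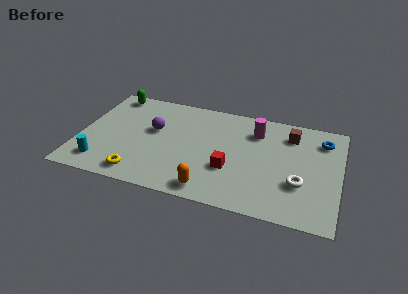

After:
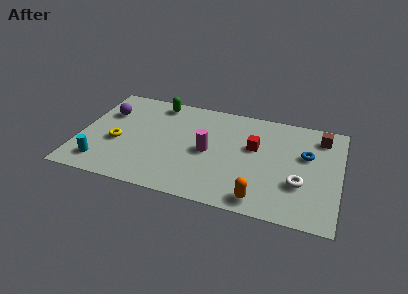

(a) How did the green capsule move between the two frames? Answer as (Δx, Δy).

(2.2, -0.1)

From the two frames, the green capsule sits at roughly (1.2, 6.3) before and (3.4, 6.2) after.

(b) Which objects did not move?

the white torus and the cyan cylinder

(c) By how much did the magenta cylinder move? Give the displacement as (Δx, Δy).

(-2.1, -2.0)

From the two frames, the magenta cylinder sits at roughly (8.1, 5.4) before and (6.0, 3.4) after.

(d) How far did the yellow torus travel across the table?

2.2

The yellow torus was near (3.0, 1.0) before and (1.8, 2.9) after, so it travelled √(1.2² + 1.9²) ≈ 2.2 units.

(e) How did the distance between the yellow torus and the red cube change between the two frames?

+2.1

Before: roughly 4.4 units apart; after: 6.5. That's 2.1 units further apart.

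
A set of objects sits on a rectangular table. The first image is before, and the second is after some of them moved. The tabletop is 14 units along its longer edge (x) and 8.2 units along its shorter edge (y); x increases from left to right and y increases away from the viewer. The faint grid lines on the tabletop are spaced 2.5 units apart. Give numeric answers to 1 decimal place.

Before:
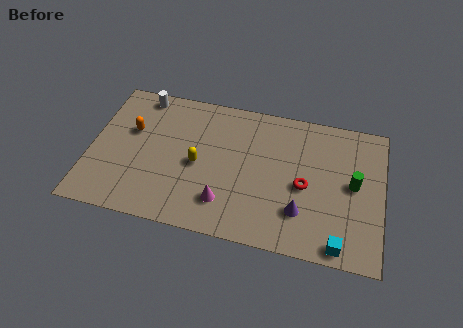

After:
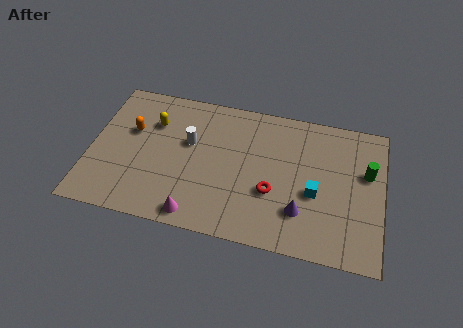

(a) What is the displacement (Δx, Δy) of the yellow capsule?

(-2.3, 2.0)

From the two frames, the yellow capsule sits at roughly (5.2, 3.8) before and (2.9, 5.8) after.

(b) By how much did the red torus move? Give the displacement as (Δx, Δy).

(-1.5, -0.7)

From the two frames, the red torus sits at roughly (10.3, 3.7) before and (8.8, 3.0) after.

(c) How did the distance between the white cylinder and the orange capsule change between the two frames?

+0.6

The distance was about 2.2 in the first image and 2.8 in the second, so they moved 0.6 units further apart.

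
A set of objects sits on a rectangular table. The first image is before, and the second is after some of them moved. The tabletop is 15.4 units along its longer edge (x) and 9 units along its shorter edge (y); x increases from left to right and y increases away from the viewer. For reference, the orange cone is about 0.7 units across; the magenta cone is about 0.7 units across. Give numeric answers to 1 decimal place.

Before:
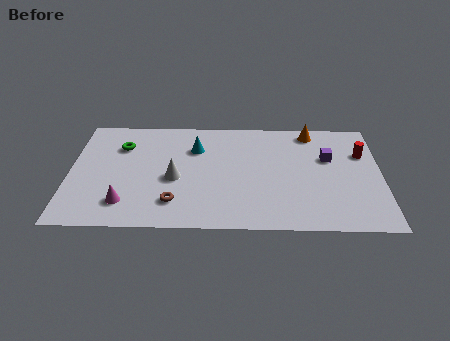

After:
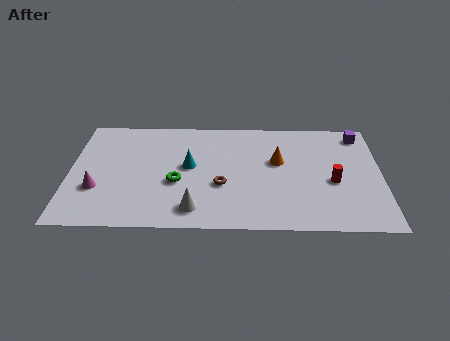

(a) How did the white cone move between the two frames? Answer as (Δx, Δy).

(1.0, -2.4)

The white cone started near (5.2, 3.9) and ended near (6.2, 1.5).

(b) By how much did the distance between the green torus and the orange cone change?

-4.3

They were about 9.6 units apart before and 5.3 after — 4.3 units closer together.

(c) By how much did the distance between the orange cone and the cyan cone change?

-1.6

They were about 6.0 units apart before and 4.4 after — 1.6 units closer together.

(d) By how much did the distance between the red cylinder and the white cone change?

-2.4

The distance was about 9.6 in the first image and 7.2 in the second, so they moved 2.4 units closer together.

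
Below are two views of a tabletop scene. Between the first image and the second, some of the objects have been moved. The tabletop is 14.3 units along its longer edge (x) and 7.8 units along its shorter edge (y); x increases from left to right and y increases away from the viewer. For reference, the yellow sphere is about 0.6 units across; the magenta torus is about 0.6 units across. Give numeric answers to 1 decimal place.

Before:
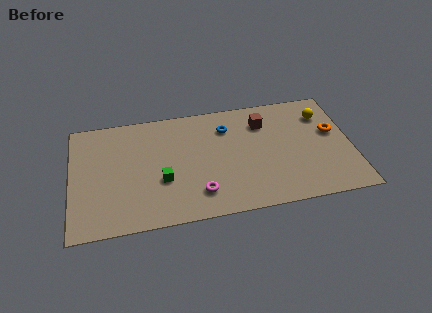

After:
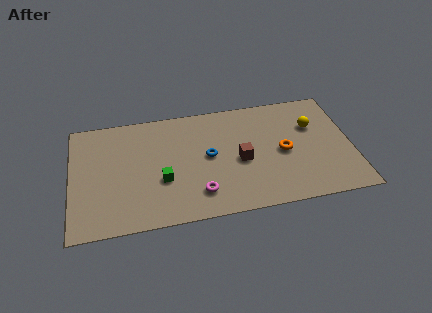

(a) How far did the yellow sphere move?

0.9

The yellow sphere moved from about (13.0, 5.9) to (12.4, 5.2), a distance of √(0.6² + 0.7²) ≈ 0.9.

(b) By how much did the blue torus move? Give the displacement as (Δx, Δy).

(-1.0, -1.8)

The blue torus was at about (8.0, 5.9) and moved to about (7.0, 4.1).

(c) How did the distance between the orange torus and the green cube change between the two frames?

-2.7

Before: roughly 9.0 units apart; after: 6.3. That's 2.7 units closer together.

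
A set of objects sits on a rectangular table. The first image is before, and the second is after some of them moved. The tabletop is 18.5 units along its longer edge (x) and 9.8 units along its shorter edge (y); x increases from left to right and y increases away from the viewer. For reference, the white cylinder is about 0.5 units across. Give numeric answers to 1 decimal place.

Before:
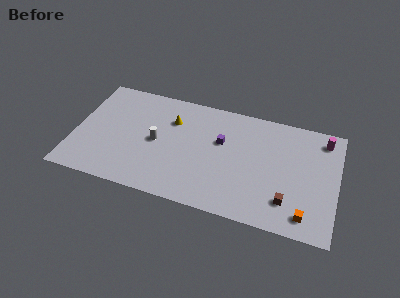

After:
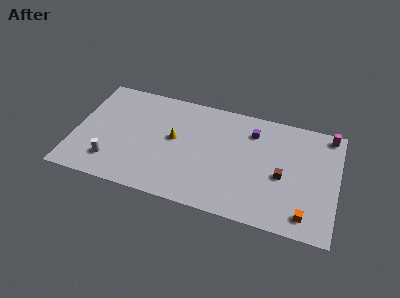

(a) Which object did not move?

the orange cube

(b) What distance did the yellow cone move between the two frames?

1.6

The yellow cone moved from about (6.7, 7.0) to (7.0, 5.4), a distance of √(0.3² + 1.6²) ≈ 1.6.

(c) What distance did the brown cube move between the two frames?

2.1

The brown cube moved from about (15.2, 2.3) to (14.7, 4.3), a distance of √(0.5² + 2.0²) ≈ 2.1.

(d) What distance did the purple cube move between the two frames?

2.6

The purple cube moved from about (10.3, 6.1) to (12.4, 7.6), a distance of √(2.1² + 1.5²) ≈ 2.6.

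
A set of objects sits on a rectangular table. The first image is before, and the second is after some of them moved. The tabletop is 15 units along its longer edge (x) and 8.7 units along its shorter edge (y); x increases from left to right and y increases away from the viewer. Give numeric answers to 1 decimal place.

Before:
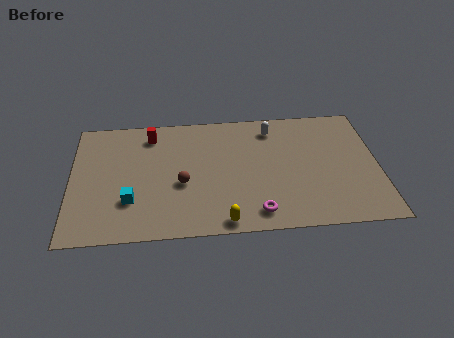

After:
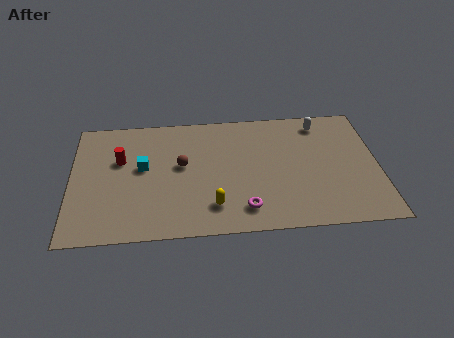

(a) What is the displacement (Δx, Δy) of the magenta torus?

(-0.6, 0.3)

From the two frames, the magenta torus sits at roughly (9.0, 1.3) before and (8.4, 1.6) after.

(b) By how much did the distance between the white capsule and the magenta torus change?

+1.0

The distance was about 6.0 in the first image and 7.0 in the second, so they moved 1.0 units further apart.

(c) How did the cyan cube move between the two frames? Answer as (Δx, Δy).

(0.6, 2.3)

The cyan cube was at about (2.9, 2.6) and moved to about (3.5, 4.9).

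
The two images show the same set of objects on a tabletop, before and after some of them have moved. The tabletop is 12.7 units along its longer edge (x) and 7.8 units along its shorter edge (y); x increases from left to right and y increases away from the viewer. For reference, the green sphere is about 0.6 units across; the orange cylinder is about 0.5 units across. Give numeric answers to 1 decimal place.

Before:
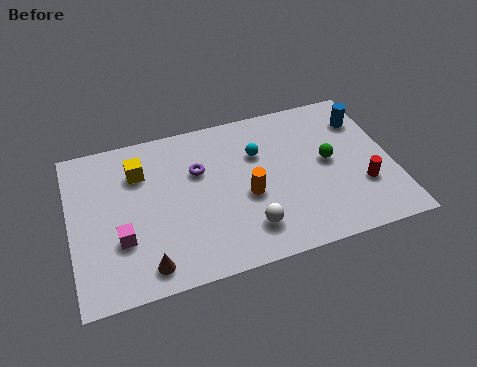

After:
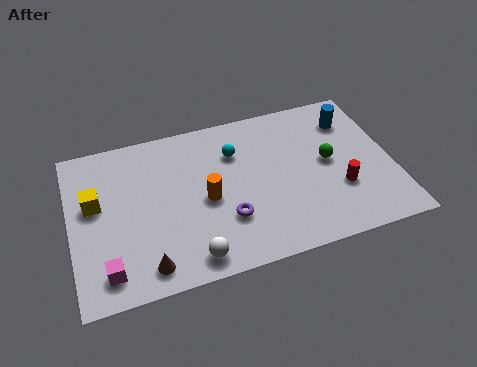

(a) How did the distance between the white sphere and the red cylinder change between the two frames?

+1.5

The distance was about 4.7 in the first image and 6.2 in the second, so they moved 1.5 units further apart.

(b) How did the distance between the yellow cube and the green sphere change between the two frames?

+1.6

They were about 7.6 units apart before and 9.2 after — 1.6 units further apart.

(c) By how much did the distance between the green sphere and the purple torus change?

-0.7

Before: roughly 5.2 units apart; after: 4.5. That's 0.7 units closer together.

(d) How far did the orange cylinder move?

1.6

The orange cylinder moved from about (6.9, 3.3) to (5.3, 3.6), a distance of √(1.6² + 0.3²) ≈ 1.6.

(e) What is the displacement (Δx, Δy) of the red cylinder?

(-0.9, 0.1)

The red cylinder started near (11.4, 2.5) and ended near (10.5, 2.6).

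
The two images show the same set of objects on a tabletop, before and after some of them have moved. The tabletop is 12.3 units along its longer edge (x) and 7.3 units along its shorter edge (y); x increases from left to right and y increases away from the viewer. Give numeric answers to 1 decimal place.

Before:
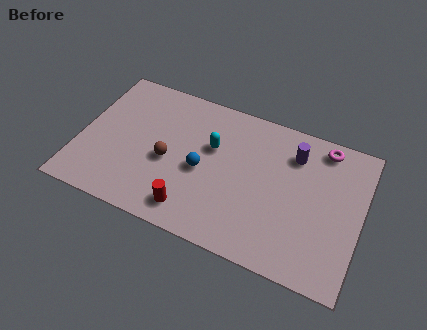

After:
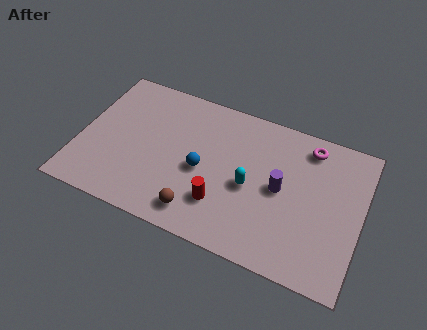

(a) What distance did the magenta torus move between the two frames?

0.6

From (10.4, 6.4) to (9.8, 6.2), the magenta torus covered √(0.6² + 0.2²) ≈ 0.6 units.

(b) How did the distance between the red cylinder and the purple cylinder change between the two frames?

-3.0

They were about 5.9 units apart before and 2.9 after — 3.0 units closer together.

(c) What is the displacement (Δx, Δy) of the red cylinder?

(1.2, 0.8)

From the two frames, the red cylinder sits at roughly (5.2, 1.2) before and (6.4, 2.0) after.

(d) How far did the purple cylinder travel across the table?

1.9

From (9.2, 5.6) to (8.8, 3.7), the purple cylinder covered √(0.4² + 1.9²) ≈ 1.9 units.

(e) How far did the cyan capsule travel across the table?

2.2

The cyan capsule was near (5.7, 4.6) before and (7.5, 3.3) after, so it travelled √(1.8² + 1.3²) ≈ 2.2 units.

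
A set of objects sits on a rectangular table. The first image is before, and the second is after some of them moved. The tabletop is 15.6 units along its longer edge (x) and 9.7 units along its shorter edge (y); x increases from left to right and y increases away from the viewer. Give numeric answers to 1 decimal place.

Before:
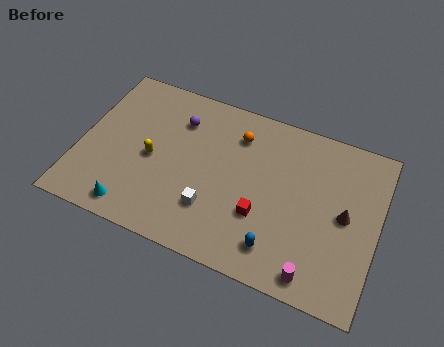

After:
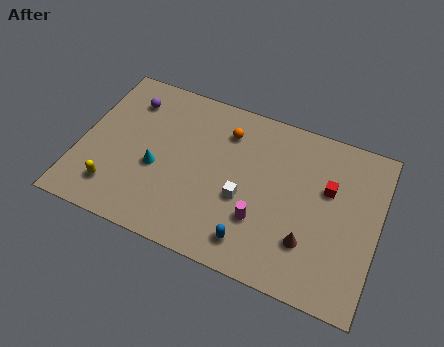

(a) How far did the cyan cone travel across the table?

2.9

The cyan cone was near (3.2, 1.2) before and (4.1, 4.0) after, so it travelled √(0.9² + 2.8²) ≈ 2.9 units.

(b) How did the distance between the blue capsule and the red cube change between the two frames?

+3.9

The distance was about 1.8 in the first image and 5.7 in the second, so they moved 3.9 units further apart.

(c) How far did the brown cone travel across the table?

2.8

The brown cone was near (13.9, 4.9) before and (12.2, 2.7) after, so it travelled √(1.7² + 2.2²) ≈ 2.8 units.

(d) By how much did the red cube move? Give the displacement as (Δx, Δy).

(3.2, 2.8)

From the two frames, the red cube sits at roughly (9.7, 3.3) before and (12.9, 6.1) after.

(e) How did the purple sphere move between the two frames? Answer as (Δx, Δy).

(-2.7, 0.3)

The purple sphere started near (4.9, 7.3) and ended near (2.2, 7.6).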